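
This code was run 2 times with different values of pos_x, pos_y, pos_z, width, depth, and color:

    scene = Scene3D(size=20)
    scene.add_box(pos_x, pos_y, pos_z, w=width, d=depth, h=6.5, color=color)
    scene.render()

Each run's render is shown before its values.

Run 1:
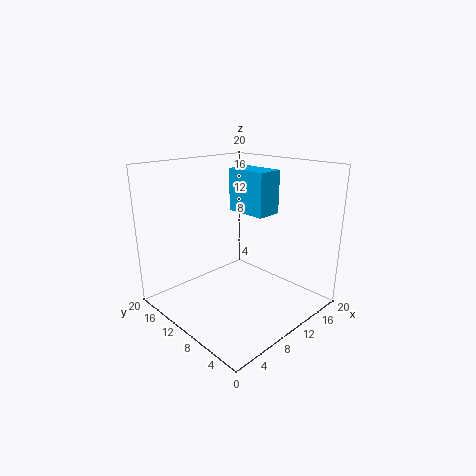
pos_x = 14, pos_y = 9.5, pos_z = 12, width = 4, depth = 6.5, color = 'deepskyblue'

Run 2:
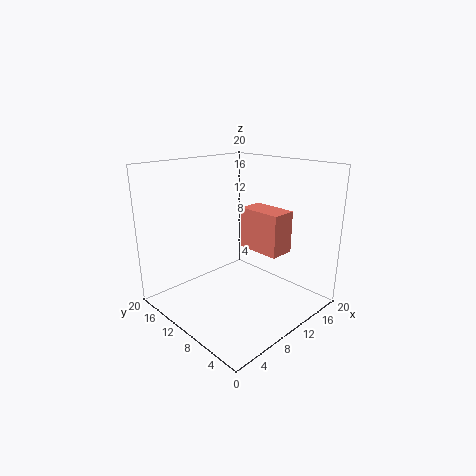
pos_x = 15, pos_y = 7.5, pos_z = 6, width = 4, depth = 7, color = 'salmon'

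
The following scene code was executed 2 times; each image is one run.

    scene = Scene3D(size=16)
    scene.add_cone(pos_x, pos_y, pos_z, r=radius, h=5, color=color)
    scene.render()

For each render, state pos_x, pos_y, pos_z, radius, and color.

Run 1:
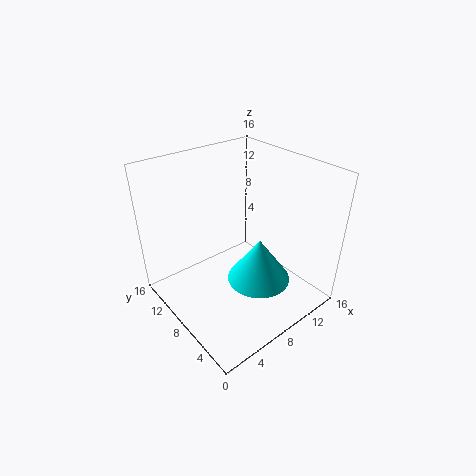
pos_x = 9; pos_y = 5.5; pos_z = 3.5; radius = 3.5; color = 'cyan'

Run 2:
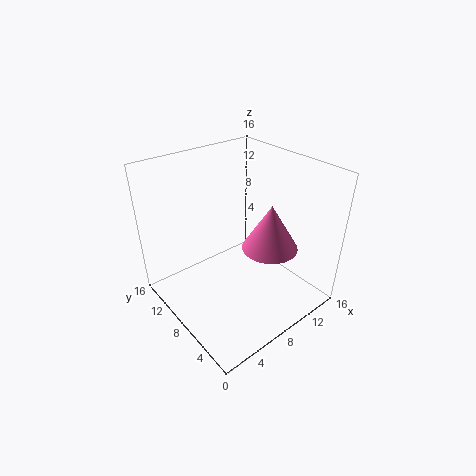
pos_x = 10; pos_y = 5; pos_z = 7.5; radius = 3; color = 'hotpink'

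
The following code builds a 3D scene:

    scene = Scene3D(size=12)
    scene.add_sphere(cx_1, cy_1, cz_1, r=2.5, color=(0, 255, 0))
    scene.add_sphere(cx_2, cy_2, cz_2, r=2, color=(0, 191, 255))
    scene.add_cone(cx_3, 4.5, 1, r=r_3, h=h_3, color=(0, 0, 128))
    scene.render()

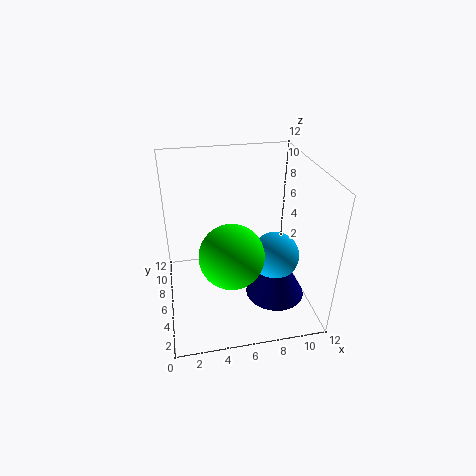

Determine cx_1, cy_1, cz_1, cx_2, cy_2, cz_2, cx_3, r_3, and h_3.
cx_1 = 5
cy_1 = 3.5
cz_1 = 6
cx_2 = 9
cy_2 = 5
cz_2 = 4.5
cx_3 = 9
r_3 = 2.5
h_3 = 4.5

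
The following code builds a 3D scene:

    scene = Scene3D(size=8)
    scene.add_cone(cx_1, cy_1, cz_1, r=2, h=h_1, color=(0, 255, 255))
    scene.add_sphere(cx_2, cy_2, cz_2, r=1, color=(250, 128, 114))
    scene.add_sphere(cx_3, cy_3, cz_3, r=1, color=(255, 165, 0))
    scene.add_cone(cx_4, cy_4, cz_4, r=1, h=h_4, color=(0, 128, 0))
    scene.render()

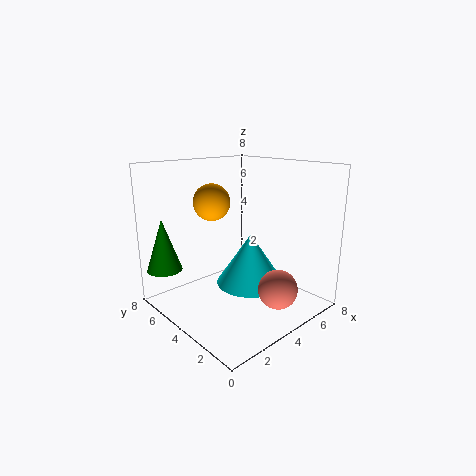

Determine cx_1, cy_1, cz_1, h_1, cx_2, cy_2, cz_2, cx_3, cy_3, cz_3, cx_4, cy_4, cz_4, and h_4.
cx_1 = 5, cy_1 = 4, cz_1 = 1, h_1 = 3, cx_2 = 4, cy_2 = 1, cz_2 = 2, cx_3 = 3, cy_3 = 5, cz_3 = 6, cx_4 = 1, cy_4 = 7, cz_4 = 2, h_4 = 3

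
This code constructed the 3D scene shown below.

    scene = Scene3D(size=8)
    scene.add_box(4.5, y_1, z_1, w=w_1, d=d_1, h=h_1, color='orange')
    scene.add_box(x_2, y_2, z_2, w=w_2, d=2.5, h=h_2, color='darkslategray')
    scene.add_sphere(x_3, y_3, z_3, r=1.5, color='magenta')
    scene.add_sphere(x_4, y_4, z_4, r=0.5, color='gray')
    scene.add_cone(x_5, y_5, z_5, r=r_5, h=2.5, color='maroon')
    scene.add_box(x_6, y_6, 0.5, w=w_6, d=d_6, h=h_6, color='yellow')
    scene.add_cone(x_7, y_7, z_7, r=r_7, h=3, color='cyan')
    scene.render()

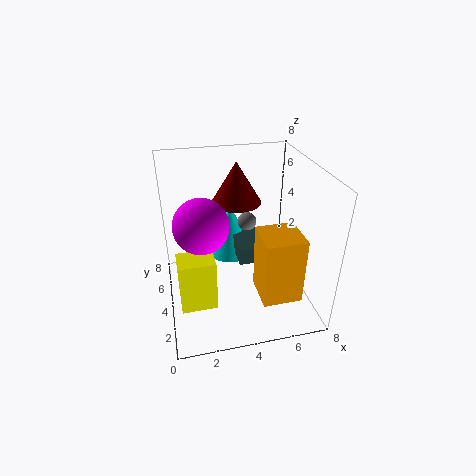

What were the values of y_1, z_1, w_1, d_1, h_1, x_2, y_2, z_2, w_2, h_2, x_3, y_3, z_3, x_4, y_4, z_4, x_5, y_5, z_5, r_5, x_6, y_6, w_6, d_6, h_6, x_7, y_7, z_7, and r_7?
y_1 = 0.5; z_1 = 2; w_1 = 2; d_1 = 2; h_1 = 3.5; x_2 = 4; y_2 = 3.5; z_2 = 2.5; w_2 = 1.5; h_2 = 1; x_3 = 2; y_3 = 4; z_3 = 5; x_4 = 4.5; y_4 = 4; z_4 = 5; x_5 = 4.5; y_5 = 6.5; z_5 = 5; r_5 = 1.5; x_6 = 0.5; y_6 = 2.5; w_6 = 2; d_6 = 1.5; h_6 = 3; x_7 = 4; y_7 = 6; z_7 = 2; r_7 = 1.5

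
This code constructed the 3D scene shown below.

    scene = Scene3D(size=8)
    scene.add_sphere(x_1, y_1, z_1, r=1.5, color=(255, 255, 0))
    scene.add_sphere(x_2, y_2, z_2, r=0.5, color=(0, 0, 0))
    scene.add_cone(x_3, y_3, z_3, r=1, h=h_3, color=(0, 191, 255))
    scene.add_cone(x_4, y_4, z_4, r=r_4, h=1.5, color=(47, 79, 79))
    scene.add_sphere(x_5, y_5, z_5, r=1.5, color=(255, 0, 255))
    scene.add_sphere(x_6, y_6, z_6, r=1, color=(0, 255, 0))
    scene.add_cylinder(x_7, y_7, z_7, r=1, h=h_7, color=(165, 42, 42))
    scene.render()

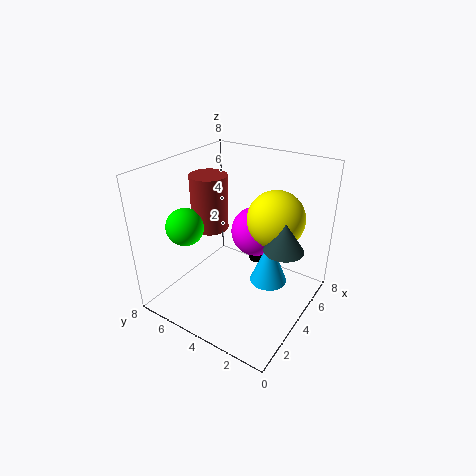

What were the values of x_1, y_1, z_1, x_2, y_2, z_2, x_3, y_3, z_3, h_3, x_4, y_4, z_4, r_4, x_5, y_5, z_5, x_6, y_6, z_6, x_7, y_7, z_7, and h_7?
x_1 = 4.5
y_1 = 2
z_1 = 5.5
x_2 = 7
y_2 = 4.5
z_2 = 1
x_3 = 4
y_3 = 2
z_3 = 2
h_3 = 2.5
x_4 = 3.5
y_4 = 1
z_4 = 4.5
r_4 = 1
x_5 = 6
y_5 = 4
z_5 = 3.5
x_6 = 2
y_6 = 6
z_6 = 5
x_7 = 3.5
y_7 = 5.5
z_7 = 4.5
h_7 = 3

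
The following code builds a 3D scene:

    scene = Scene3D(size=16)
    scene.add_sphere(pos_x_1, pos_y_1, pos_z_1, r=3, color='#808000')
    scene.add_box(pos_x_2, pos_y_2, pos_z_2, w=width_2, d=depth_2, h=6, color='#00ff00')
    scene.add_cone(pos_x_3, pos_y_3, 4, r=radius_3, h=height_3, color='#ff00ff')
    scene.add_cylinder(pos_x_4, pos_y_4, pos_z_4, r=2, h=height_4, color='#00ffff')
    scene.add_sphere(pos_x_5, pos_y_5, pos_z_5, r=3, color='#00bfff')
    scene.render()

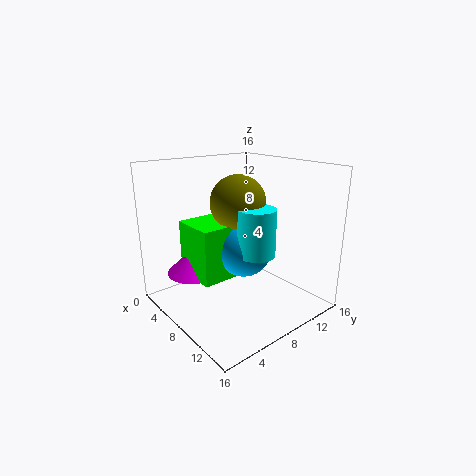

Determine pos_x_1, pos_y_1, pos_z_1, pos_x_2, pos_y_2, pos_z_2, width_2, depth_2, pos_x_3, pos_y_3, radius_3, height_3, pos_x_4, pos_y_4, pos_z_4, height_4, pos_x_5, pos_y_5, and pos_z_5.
pos_x_1 = 8; pos_y_1 = 8; pos_z_1 = 12; pos_x_2 = 4; pos_y_2 = 3; pos_z_2 = 4; width_2 = 5; depth_2 = 5; pos_x_3 = 5; pos_y_3 = 4; radius_3 = 3; height_3 = 3; pos_x_4 = 11; pos_y_4 = 8; pos_z_4 = 7; height_4 = 5; pos_x_5 = 9; pos_y_5 = 8; pos_z_5 = 7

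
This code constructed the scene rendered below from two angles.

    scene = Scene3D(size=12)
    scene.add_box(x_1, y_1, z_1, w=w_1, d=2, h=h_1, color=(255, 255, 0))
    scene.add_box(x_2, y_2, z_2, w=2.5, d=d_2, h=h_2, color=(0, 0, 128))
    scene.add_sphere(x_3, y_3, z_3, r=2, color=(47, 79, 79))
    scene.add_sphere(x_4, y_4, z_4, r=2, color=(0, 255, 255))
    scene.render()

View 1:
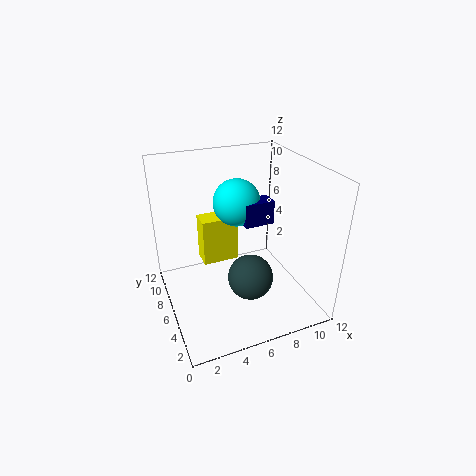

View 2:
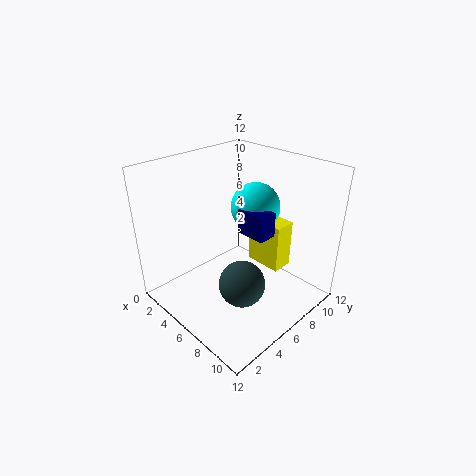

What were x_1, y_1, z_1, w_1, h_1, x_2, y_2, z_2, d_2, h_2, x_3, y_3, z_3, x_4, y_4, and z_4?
x_1 = 4, y_1 = 9.5, z_1 = 1.5, w_1 = 3.5, h_1 = 4.5, x_2 = 6.5, y_2 = 5.5, z_2 = 7, d_2 = 1.5, h_2 = 2, x_3 = 7, y_3 = 5.5, z_3 = 2, x_4 = 6.5, y_4 = 7.5, z_4 = 8.5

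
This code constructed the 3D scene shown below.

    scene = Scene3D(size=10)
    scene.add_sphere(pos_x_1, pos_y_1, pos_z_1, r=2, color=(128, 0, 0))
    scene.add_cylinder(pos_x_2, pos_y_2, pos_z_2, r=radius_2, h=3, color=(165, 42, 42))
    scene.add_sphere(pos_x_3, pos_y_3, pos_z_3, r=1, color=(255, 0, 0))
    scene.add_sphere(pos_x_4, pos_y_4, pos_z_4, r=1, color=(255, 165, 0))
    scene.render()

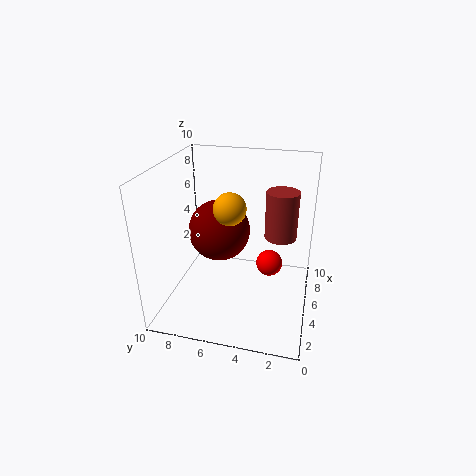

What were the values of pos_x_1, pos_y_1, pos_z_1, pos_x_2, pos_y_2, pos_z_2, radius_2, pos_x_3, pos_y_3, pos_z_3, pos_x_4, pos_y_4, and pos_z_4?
pos_x_1 = 4, pos_y_1 = 6, pos_z_1 = 6, pos_x_2 = 4, pos_y_2 = 2, pos_z_2 = 6, radius_2 = 1, pos_x_3 = 7, pos_y_3 = 3, pos_z_3 = 2, pos_x_4 = 3, pos_y_4 = 5, pos_z_4 = 8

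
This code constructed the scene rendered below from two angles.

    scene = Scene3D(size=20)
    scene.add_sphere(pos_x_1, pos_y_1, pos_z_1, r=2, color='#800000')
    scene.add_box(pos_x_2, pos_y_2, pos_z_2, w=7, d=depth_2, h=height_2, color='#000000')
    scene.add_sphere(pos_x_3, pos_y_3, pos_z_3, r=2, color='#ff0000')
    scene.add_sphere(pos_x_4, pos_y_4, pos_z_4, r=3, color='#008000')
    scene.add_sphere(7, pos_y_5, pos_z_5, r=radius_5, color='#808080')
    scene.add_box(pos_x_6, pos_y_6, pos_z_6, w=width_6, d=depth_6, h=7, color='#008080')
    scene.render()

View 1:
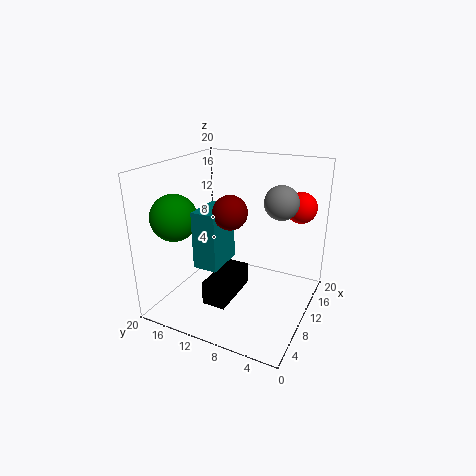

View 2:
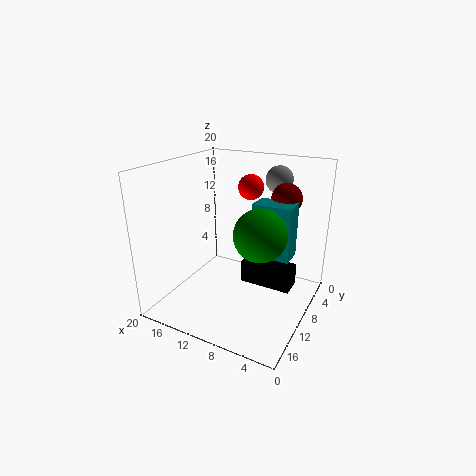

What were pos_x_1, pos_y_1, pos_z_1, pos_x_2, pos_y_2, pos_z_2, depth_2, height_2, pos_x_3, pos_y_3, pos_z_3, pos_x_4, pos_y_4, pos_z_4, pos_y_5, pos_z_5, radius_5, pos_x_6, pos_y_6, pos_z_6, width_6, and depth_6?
pos_x_1 = 4, pos_y_1 = 8, pos_z_1 = 16, pos_x_2 = 2, pos_y_2 = 8, pos_z_2 = 4, depth_2 = 3, height_2 = 3, pos_x_3 = 12, pos_y_3 = 2, pos_z_3 = 15, pos_x_4 = 4, pos_y_4 = 16, pos_z_4 = 14, pos_y_5 = 3, pos_z_5 = 17, radius_5 = 2, pos_x_6 = 2, pos_y_6 = 9, pos_z_6 = 9, width_6 = 5, depth_6 = 3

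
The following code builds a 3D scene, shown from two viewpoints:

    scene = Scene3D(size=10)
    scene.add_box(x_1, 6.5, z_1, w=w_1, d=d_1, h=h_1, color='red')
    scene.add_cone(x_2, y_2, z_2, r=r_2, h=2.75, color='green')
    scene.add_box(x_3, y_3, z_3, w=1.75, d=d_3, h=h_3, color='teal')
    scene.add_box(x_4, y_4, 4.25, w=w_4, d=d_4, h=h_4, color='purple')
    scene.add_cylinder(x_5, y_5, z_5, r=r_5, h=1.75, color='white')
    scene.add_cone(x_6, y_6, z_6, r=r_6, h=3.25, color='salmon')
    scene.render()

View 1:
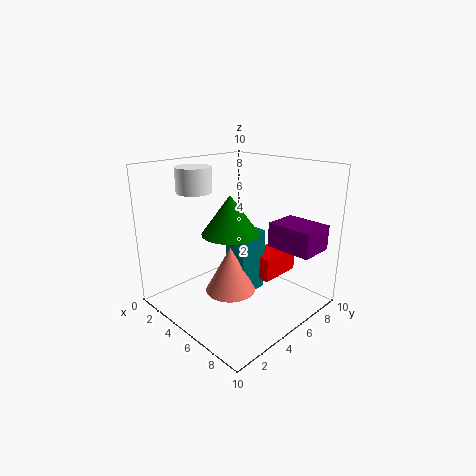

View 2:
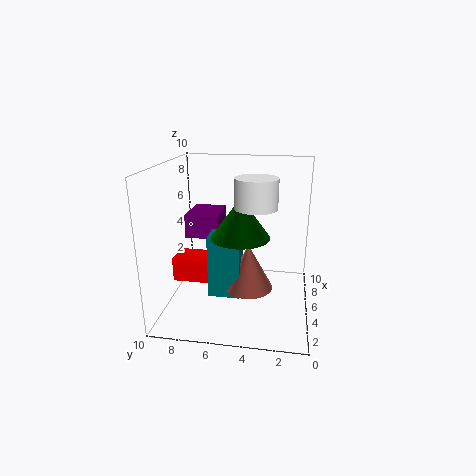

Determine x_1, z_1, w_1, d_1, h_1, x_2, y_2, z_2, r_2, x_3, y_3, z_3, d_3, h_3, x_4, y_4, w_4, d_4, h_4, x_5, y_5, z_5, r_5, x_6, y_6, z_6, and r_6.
x_1 = 4.5; z_1 = 1.5; w_1 = 2; d_1 = 3.25; h_1 = 1.75; x_2 = 4.5; y_2 = 4.75; z_2 = 5.25; r_2 = 2; x_3 = 4; y_3 = 4.75; z_3 = 0.75; d_3 = 2.25; h_3 = 4.5; x_4 = 6.25; y_4 = 6.75; w_4 = 3.25; d_4 = 2.5; h_4 = 1.75; x_5 = 2.25; y_5 = 3.5; z_5 = 8; r_5 = 1.25; x_6 = 5; y_6 = 4.25; z_6 = 1.25; r_6 = 1.75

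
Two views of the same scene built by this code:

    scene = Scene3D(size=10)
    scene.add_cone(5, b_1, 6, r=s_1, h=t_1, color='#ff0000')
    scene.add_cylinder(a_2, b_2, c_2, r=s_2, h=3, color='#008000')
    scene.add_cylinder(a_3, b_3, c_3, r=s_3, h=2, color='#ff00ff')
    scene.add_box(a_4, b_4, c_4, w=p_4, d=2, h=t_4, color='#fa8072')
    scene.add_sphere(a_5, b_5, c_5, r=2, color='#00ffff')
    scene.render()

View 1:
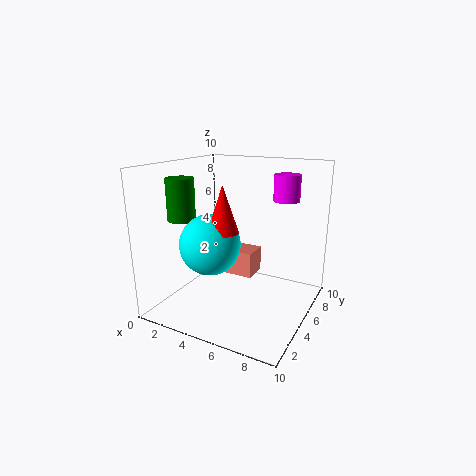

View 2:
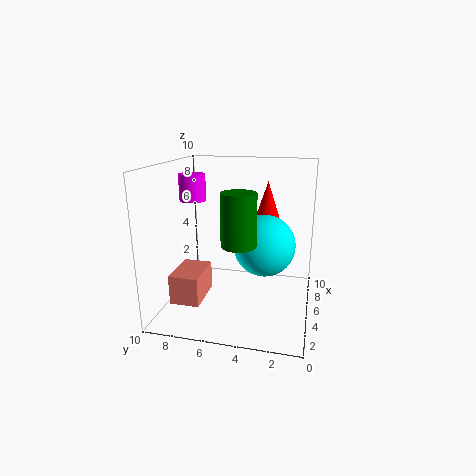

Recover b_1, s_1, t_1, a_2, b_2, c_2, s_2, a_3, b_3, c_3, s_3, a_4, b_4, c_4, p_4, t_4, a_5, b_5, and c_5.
b_1 = 3; s_1 = 1; t_1 = 3; a_2 = 1; b_2 = 4; c_2 = 6; s_2 = 1; a_3 = 7; b_3 = 9; c_3 = 7; s_3 = 1; a_4 = 2; b_4 = 7; c_4 = 1; p_4 = 3; t_4 = 2; a_5 = 4; b_5 = 3; c_5 = 5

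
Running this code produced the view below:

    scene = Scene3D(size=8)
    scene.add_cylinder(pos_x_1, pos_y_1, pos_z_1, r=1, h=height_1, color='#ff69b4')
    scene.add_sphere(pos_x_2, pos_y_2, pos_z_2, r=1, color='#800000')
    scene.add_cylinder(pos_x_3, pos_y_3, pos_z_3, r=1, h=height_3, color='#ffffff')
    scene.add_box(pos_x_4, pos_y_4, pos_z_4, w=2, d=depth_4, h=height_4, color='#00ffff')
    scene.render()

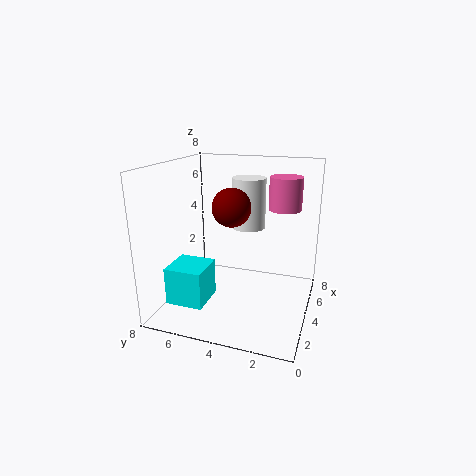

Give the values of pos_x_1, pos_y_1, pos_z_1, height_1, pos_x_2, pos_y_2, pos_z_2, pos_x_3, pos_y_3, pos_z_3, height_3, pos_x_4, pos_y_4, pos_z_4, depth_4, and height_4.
pos_x_1 = 7, pos_y_1 = 2, pos_z_1 = 5, height_1 = 2, pos_x_2 = 3, pos_y_2 = 4, pos_z_2 = 6, pos_x_3 = 6, pos_y_3 = 4, pos_z_3 = 4, height_3 = 3, pos_x_4 = 1, pos_y_4 = 5, pos_z_4 = 1, depth_4 = 2, height_4 = 2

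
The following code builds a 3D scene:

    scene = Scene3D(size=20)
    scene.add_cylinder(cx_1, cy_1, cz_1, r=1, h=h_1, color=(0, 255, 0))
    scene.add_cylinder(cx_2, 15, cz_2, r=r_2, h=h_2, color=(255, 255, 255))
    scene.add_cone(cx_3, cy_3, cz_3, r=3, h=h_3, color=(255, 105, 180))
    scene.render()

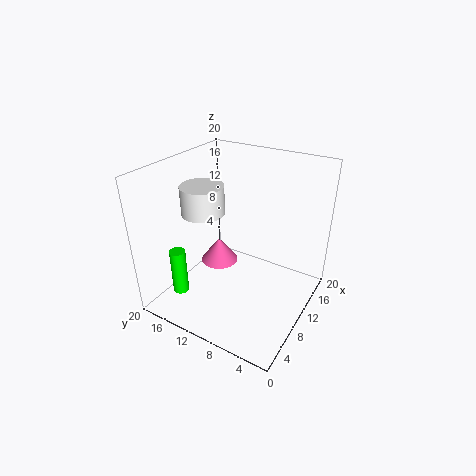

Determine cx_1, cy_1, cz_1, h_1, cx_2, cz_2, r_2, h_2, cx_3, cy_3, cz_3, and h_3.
cx_1 = 2; cy_1 = 14; cz_1 = 5; h_1 = 6; cx_2 = 9; cz_2 = 13; r_2 = 3; h_2 = 4; cx_3 = 14; cy_3 = 16; cz_3 = 2; h_3 = 4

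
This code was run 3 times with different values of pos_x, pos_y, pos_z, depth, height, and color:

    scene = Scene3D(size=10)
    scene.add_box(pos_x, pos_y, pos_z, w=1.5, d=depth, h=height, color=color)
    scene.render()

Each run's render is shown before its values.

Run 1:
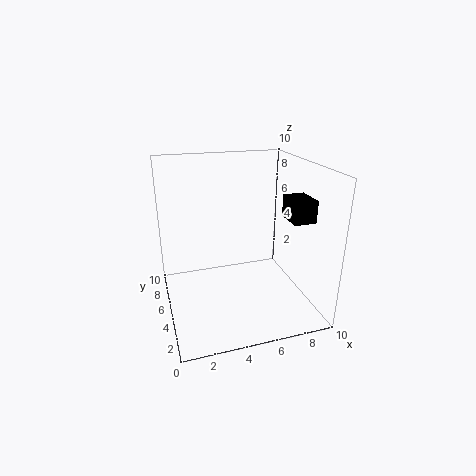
pos_x = 8, pos_y = 2.5, pos_z = 6.5, depth = 2, height = 1.5, color = 'black'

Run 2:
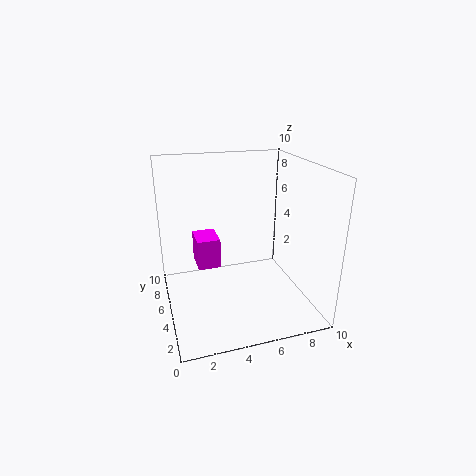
pos_x = 2, pos_y = 4, pos_z = 3.5, depth = 2, height = 2, color = 'magenta'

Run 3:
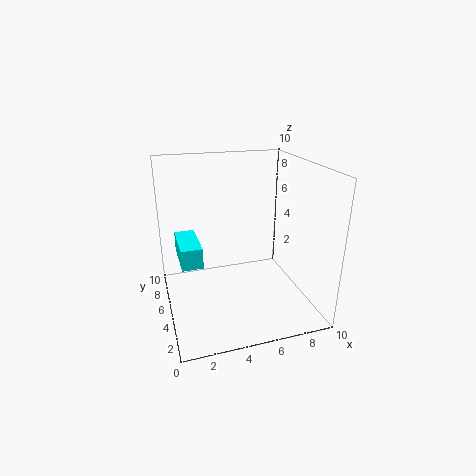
pos_x = 1, pos_y = 5, pos_z = 3, depth = 3.5, height = 1.5, color = 'cyan'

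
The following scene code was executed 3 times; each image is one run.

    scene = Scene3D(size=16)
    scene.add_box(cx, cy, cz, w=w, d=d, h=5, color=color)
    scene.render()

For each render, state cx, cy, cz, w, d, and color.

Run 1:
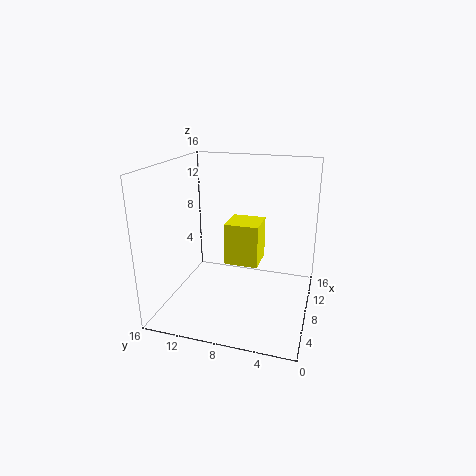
cx = 9, cy = 6, cz = 4, w = 4, d = 4, color = 'yellow'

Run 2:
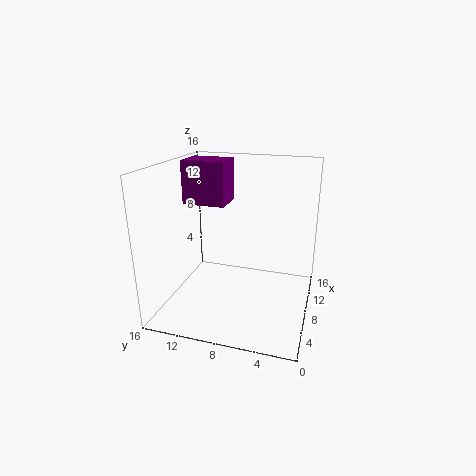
cx = 9, cy = 10, cz = 11, w = 4, d = 5, color = 'purple'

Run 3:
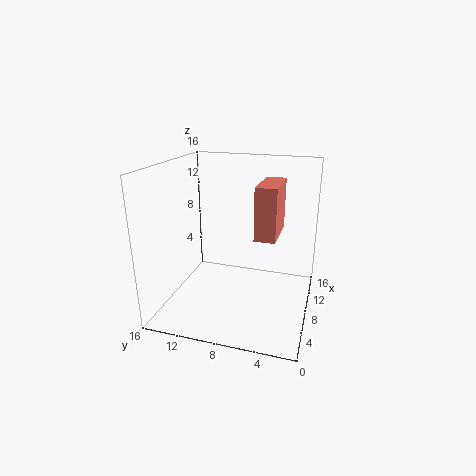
cx = 3, cy = 3, cz = 10, w = 5, d = 2, color = 'salmon'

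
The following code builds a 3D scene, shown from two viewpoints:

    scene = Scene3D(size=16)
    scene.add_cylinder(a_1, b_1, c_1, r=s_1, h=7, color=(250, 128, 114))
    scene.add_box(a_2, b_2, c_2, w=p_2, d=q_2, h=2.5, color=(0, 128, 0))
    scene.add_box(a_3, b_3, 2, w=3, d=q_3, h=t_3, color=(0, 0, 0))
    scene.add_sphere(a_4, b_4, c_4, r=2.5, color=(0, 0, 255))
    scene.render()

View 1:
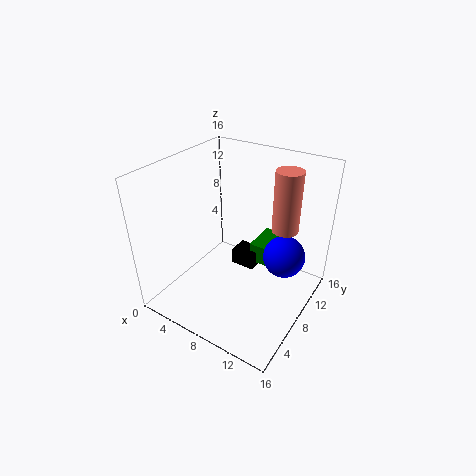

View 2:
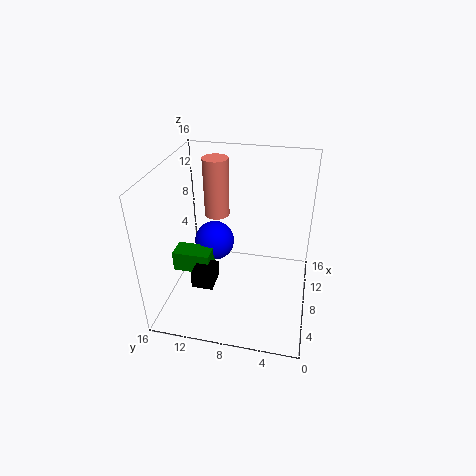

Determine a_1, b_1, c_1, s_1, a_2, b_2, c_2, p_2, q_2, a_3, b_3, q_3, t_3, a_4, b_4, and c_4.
a_1 = 12
b_1 = 11.5
c_1 = 8.5
s_1 = 1.5
a_2 = 7.5
b_2 = 11.5
c_2 = 2.5
p_2 = 2.5
q_2 = 4.5
a_3 = 5.5
b_3 = 10.5
q_3 = 2.5
t_3 = 2
a_4 = 12
b_4 = 12
c_4 = 4.5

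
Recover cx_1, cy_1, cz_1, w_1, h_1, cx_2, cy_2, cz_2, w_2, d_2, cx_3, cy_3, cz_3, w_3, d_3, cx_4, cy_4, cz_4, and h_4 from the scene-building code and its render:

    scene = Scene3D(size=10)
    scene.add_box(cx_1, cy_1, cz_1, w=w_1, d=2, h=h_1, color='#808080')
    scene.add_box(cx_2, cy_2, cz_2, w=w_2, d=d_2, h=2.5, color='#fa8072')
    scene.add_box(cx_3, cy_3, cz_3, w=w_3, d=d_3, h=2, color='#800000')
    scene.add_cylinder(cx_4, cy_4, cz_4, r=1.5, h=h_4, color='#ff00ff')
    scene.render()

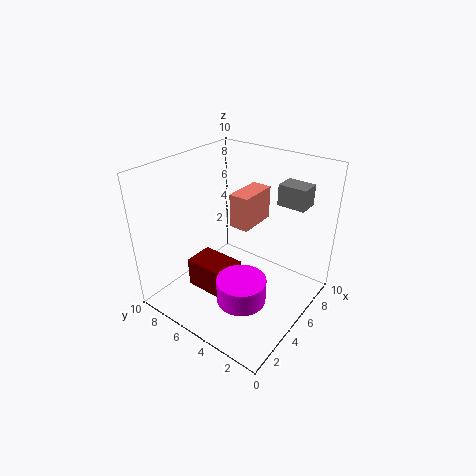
cx_1 = 7.5
cy_1 = 1.5
cz_1 = 7
w_1 = 1.5
h_1 = 1.5
cx_2 = 6
cy_2 = 5
cz_2 = 5
w_2 = 3
d_2 = 1.5
cx_3 = 2
cy_3 = 4
cz_3 = 2
w_3 = 2
d_3 = 3
cx_4 = 2
cy_4 = 2.5
cz_4 = 3
h_4 = 1.5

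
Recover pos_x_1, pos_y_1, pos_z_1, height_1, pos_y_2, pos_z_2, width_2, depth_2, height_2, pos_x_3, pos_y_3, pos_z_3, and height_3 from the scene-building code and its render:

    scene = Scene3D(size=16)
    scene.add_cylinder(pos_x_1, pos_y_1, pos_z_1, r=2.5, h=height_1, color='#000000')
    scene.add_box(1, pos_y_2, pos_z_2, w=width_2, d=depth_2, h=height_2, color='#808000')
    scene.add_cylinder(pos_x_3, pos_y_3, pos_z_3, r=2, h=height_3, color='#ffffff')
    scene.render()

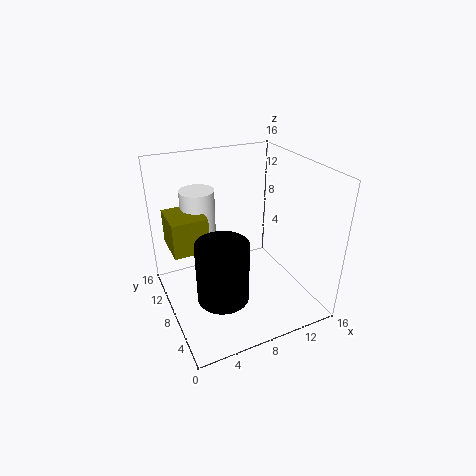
pos_x_1 = 4, pos_y_1 = 3, pos_z_1 = 5, height_1 = 6, pos_y_2 = 9, pos_z_2 = 6.5, width_2 = 4, depth_2 = 4.5, height_2 = 4, pos_x_3 = 5, pos_y_3 = 12.5, pos_z_3 = 6, height_3 = 6.5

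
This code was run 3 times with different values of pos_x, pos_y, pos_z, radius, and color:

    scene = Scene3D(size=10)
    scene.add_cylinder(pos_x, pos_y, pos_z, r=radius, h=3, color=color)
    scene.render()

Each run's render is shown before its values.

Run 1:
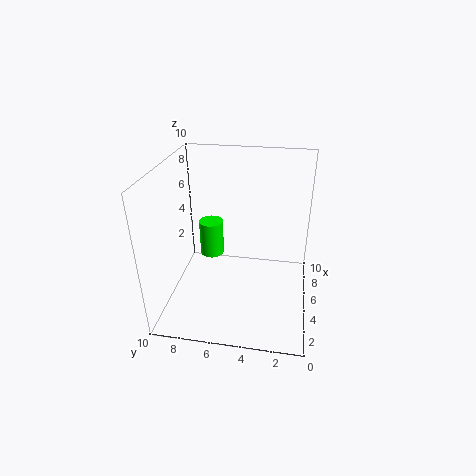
pos_x = 9
pos_y = 8
pos_z = 1
radius = 1
color = 'lime'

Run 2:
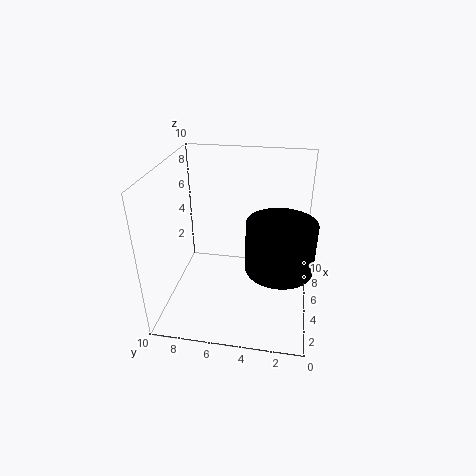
pos_x = 2
pos_y = 2
pos_z = 5
radius = 2
color = 'black'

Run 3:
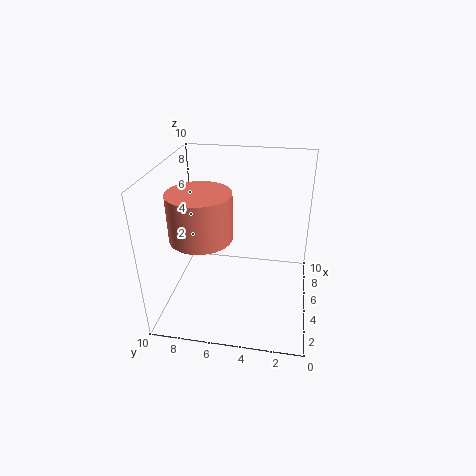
pos_x = 3
pos_y = 7
pos_z = 6
radius = 2
color = 'salmon'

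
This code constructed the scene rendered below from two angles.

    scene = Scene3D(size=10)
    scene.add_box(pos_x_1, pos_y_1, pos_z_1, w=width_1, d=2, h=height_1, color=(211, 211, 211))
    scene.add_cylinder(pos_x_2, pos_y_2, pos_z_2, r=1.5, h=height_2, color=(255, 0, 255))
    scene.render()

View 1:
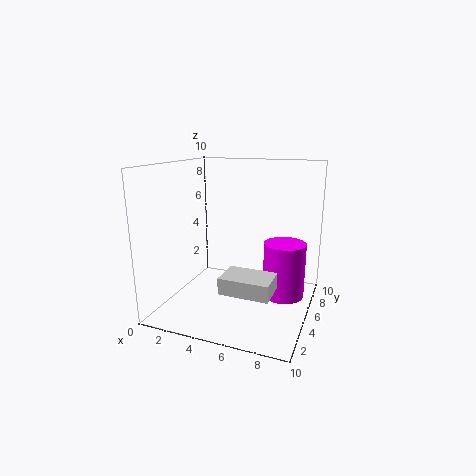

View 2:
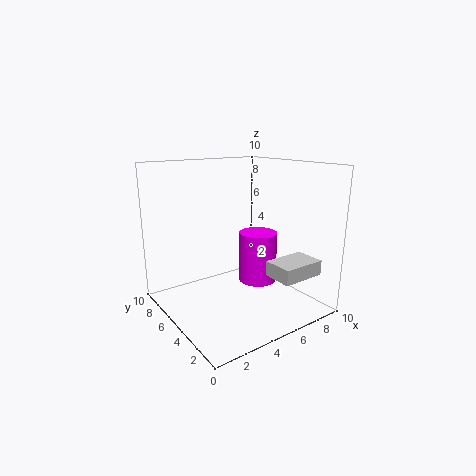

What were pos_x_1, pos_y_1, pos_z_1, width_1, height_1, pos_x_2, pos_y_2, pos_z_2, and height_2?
pos_x_1 = 5.5, pos_y_1 = 0.5, pos_z_1 = 3, width_1 = 3, height_1 = 1, pos_x_2 = 8, pos_y_2 = 6.5, pos_z_2 = 0.5, height_2 = 4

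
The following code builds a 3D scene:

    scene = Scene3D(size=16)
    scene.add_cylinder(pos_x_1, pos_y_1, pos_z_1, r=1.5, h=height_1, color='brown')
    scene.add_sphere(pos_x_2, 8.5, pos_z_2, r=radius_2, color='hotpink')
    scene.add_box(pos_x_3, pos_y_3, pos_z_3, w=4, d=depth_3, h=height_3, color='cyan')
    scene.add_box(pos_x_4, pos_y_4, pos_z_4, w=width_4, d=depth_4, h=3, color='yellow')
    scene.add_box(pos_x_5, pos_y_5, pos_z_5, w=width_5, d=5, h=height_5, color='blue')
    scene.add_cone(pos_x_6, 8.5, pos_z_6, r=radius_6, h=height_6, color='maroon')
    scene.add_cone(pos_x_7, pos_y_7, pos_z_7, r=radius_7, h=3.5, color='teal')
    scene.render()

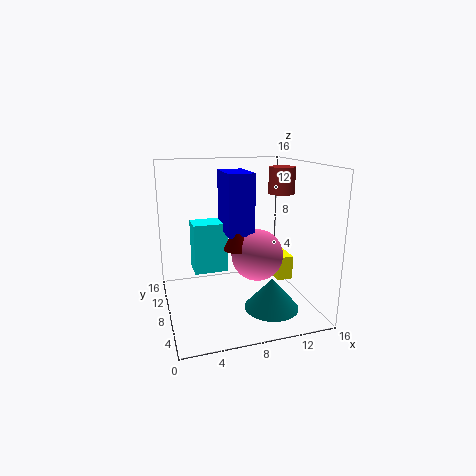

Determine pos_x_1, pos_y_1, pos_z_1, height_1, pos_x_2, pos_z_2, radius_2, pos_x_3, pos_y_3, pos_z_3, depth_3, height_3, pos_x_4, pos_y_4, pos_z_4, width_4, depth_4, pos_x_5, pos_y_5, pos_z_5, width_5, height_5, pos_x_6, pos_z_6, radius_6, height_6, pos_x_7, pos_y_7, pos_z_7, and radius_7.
pos_x_1 = 13.5, pos_y_1 = 9, pos_z_1 = 12.5, height_1 = 3, pos_x_2 = 10.5, pos_z_2 = 5.5, radius_2 = 3, pos_x_3 = 3.5, pos_y_3 = 10.5, pos_z_3 = 3, depth_3 = 3, height_3 = 6, pos_x_4 = 13.5, pos_y_4 = 9, pos_z_4 = 1.5, width_4 = 2, depth_4 = 4, pos_x_5 = 7, pos_y_5 = 8, pos_z_5 = 8, width_5 = 3, height_5 = 7, pos_x_6 = 8, pos_z_6 = 6.5, radius_6 = 1.5, height_6 = 3, pos_x_7 = 11, pos_y_7 = 5, pos_z_7 = 0.5, radius_7 = 3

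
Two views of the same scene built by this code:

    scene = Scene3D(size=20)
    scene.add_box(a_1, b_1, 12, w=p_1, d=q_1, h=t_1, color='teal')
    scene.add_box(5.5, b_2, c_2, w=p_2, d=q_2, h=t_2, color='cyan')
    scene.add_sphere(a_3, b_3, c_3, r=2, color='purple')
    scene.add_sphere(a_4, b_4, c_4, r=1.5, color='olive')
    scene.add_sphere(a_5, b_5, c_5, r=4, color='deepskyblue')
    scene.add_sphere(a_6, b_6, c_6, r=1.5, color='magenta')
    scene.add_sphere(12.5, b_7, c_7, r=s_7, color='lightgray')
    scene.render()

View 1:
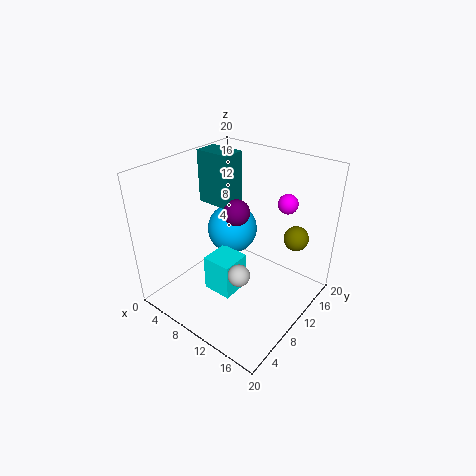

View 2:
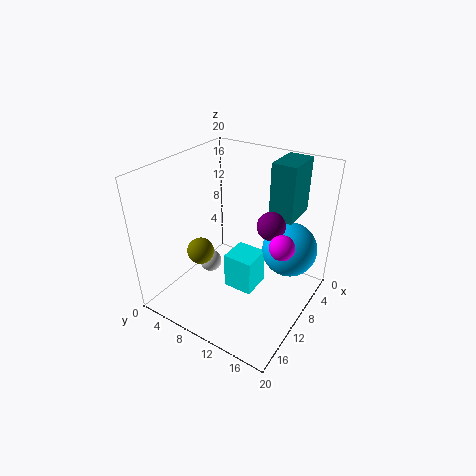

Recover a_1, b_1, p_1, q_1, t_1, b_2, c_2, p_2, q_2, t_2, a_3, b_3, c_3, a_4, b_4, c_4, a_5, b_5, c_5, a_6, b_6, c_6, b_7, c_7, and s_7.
a_1 = 0.5, b_1 = 12.5, p_1 = 5.5, q_1 = 3.5, t_1 = 8, b_2 = 7.5, c_2 = 0.5, p_2 = 4.5, q_2 = 4.5, t_2 = 5.5, a_3 = 7, b_3 = 13.5, c_3 = 11.5, a_4 = 18.5, b_4 = 10.5, c_4 = 13, a_5 = 4.5, b_5 = 15.5, c_5 = 7, a_6 = 13, b_6 = 18, c_6 = 13, b_7 = 7, c_7 = 6.5, s_7 = 1.5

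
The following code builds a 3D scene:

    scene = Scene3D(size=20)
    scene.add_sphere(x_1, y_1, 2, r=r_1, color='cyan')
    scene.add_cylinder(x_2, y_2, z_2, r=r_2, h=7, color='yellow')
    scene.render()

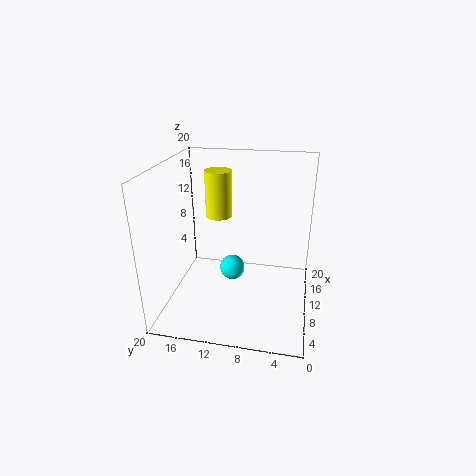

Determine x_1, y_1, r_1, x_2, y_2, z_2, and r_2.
x_1 = 15; y_1 = 12; r_1 = 2; x_2 = 15; y_2 = 14; z_2 = 11; r_2 = 2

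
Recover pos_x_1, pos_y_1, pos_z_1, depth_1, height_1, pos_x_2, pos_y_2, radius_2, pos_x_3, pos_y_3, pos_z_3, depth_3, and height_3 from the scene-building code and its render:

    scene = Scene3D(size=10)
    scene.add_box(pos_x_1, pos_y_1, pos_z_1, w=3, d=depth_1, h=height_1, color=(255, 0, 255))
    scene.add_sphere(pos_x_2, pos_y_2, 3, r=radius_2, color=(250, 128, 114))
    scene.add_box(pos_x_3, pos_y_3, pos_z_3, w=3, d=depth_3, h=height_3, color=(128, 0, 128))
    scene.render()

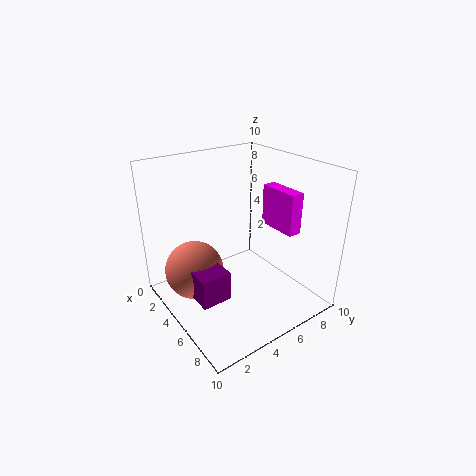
pos_x_1 = 4; pos_y_1 = 8; pos_z_1 = 5; depth_1 = 1; height_1 = 3; pos_x_2 = 4; pos_y_2 = 2; radius_2 = 2; pos_x_3 = 4; pos_y_3 = 1; pos_z_3 = 2; depth_3 = 2; height_3 = 2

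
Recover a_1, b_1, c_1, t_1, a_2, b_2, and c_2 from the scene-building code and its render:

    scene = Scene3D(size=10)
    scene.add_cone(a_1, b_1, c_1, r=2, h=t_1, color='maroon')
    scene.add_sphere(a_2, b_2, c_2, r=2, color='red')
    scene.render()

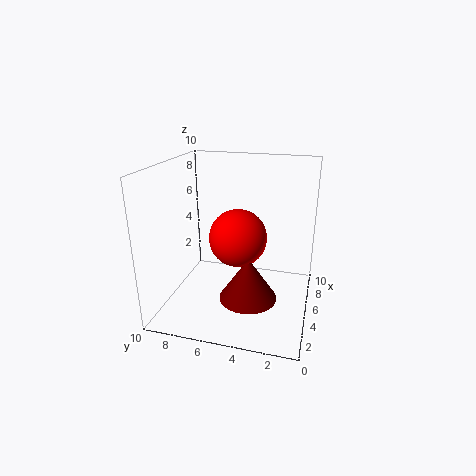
a_1 = 4
b_1 = 4
c_1 = 1
t_1 = 3
a_2 = 5
b_2 = 5
c_2 = 5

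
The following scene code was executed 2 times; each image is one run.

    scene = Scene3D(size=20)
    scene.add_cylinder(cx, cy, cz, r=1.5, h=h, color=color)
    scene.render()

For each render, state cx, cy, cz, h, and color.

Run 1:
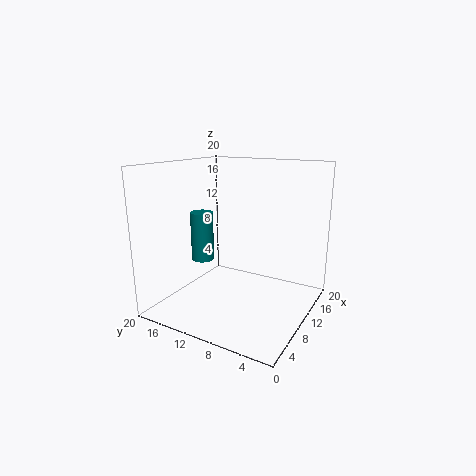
cx = 6.5, cy = 13.5, cz = 7.5, h = 6.5, color = 'teal'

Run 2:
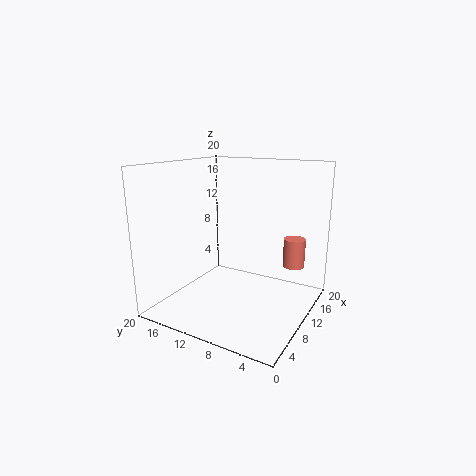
cx = 13.5, cy = 3, cz = 6, h = 4, color = 'salmon'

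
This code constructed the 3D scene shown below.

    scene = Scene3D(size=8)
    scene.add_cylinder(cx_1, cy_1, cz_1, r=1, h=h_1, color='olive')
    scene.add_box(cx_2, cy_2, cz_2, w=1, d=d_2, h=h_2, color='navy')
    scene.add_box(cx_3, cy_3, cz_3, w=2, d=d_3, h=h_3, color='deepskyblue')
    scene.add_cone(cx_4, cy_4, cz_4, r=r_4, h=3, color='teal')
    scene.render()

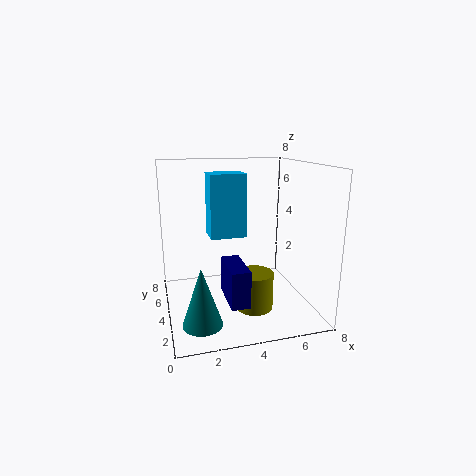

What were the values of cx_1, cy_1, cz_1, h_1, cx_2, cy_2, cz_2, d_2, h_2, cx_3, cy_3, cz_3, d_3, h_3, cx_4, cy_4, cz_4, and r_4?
cx_1 = 4.5
cy_1 = 2.5
cz_1 = 0.5
h_1 = 2
cx_2 = 3
cy_2 = 1.5
cz_2 = 1
d_2 = 2.5
h_2 = 2
cx_3 = 2.5
cy_3 = 4
cz_3 = 4
d_3 = 1.5
h_3 = 3.5
cx_4 = 1.5
cy_4 = 1.5
cz_4 = 0.5
r_4 = 1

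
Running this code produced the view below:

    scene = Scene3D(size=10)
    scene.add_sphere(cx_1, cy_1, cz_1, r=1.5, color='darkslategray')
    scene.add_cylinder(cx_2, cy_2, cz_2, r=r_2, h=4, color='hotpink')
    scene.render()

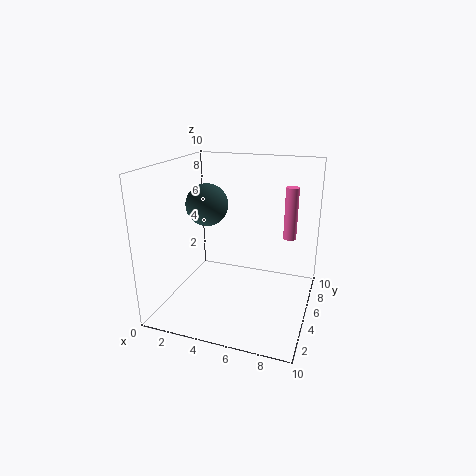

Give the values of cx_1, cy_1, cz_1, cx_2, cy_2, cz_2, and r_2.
cx_1 = 2.5, cy_1 = 5.5, cz_1 = 7, cx_2 = 8, cy_2 = 8.5, cz_2 = 4, r_2 = 0.5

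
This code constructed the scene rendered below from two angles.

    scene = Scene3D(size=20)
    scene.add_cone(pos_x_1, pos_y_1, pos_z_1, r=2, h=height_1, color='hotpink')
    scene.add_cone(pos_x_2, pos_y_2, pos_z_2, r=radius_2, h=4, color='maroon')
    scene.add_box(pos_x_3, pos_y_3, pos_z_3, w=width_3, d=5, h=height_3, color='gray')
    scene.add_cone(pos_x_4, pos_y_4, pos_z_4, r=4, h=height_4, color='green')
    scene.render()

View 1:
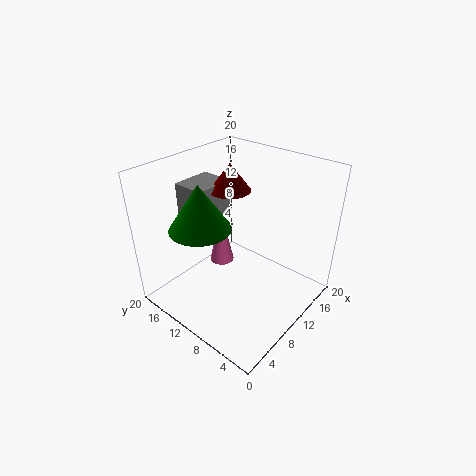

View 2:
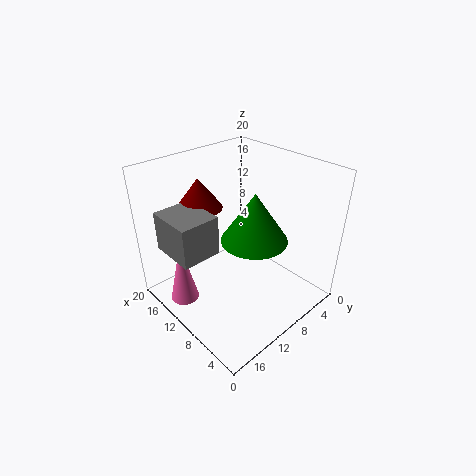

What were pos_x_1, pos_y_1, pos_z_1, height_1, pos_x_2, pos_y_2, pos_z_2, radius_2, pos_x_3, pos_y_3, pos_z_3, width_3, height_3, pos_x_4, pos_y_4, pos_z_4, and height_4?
pos_x_1 = 14; pos_y_1 = 17; pos_z_1 = 1; height_1 = 9; pos_x_2 = 13; pos_y_2 = 14; pos_z_2 = 15; radius_2 = 3; pos_x_3 = 8; pos_y_3 = 15; pos_z_3 = 11; width_3 = 6; height_3 = 5; pos_x_4 = 5; pos_y_4 = 12; pos_z_4 = 13; height_4 = 6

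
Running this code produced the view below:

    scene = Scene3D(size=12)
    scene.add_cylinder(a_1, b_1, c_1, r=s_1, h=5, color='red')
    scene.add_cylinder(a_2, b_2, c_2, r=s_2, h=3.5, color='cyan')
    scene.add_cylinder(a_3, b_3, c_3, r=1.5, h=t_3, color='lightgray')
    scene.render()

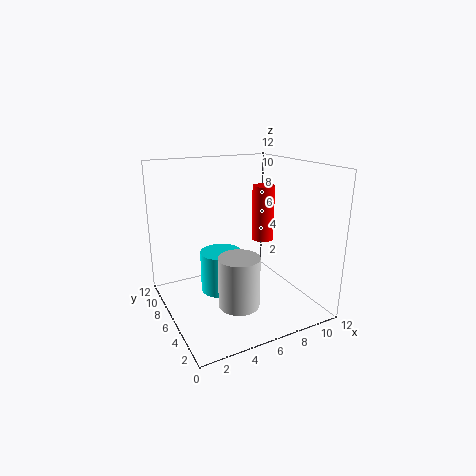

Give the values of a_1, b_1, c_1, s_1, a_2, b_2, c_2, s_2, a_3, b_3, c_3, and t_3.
a_1 = 9.5, b_1 = 7.75, c_1 = 4.75, s_1 = 1, a_2 = 4.75, b_2 = 6.75, c_2 = 1.25, s_2 = 1.75, a_3 = 4, b_3 = 2, c_3 = 2.5, t_3 = 3.75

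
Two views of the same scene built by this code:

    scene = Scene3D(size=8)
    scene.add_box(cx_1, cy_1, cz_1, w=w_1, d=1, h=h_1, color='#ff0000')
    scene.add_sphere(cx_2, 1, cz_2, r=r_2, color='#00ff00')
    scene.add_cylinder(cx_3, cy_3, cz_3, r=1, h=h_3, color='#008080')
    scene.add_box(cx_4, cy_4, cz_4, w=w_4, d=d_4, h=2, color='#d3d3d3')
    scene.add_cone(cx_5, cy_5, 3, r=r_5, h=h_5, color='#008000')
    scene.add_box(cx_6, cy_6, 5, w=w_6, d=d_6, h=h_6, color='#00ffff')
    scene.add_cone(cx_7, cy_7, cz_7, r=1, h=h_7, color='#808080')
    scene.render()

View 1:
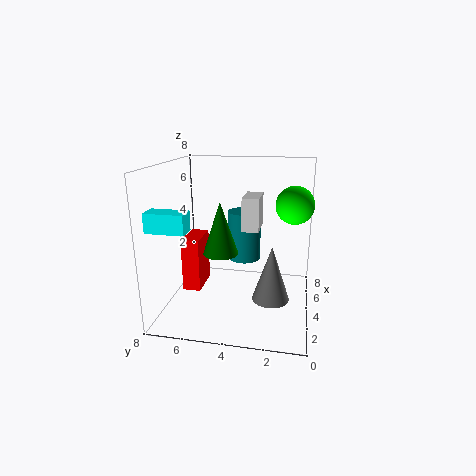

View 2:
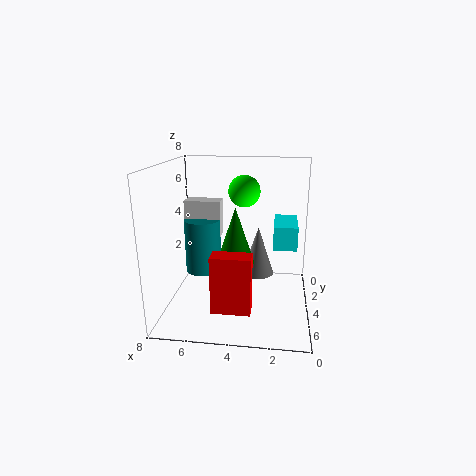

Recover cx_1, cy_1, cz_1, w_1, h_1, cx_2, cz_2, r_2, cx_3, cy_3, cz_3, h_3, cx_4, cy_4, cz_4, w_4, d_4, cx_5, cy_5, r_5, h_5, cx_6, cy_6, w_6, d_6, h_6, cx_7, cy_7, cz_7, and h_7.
cx_1 = 3, cy_1 = 6, cz_1 = 1, w_1 = 2, h_1 = 3, cx_2 = 4, cz_2 = 6, r_2 = 1, cx_3 = 6, cy_3 = 4, cz_3 = 2, h_3 = 3, cx_4 = 5, cy_4 = 3, cz_4 = 4, w_4 = 2, d_4 = 1, cx_5 = 4, cy_5 = 5, r_5 = 1, h_5 = 3, cx_6 = 1, cy_6 = 6, w_6 = 1, d_6 = 2, h_6 = 1, cx_7 = 3, cy_7 = 2, cz_7 = 1, h_7 = 3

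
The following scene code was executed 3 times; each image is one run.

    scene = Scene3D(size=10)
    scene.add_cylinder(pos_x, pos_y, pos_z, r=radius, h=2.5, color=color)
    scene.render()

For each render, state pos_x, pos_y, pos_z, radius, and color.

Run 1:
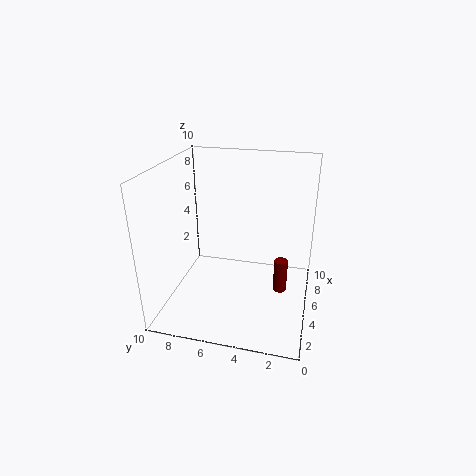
pos_x = 6
pos_y = 2
pos_z = 0.5
radius = 0.5
color = 'maroon'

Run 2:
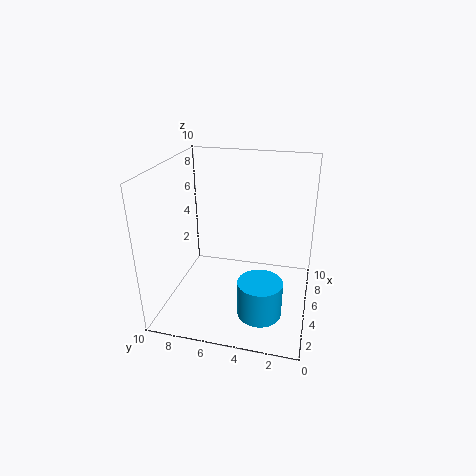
pos_x = 3
pos_y = 3
pos_z = 0.5
radius = 1.5
color = 'deepskyblue'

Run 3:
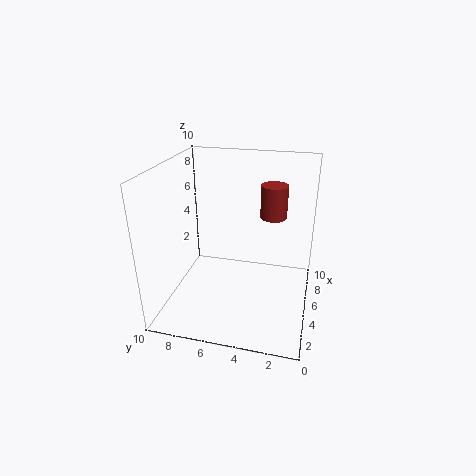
pos_x = 8
pos_y = 3
pos_z = 5.5
radius = 1
color = 'brown'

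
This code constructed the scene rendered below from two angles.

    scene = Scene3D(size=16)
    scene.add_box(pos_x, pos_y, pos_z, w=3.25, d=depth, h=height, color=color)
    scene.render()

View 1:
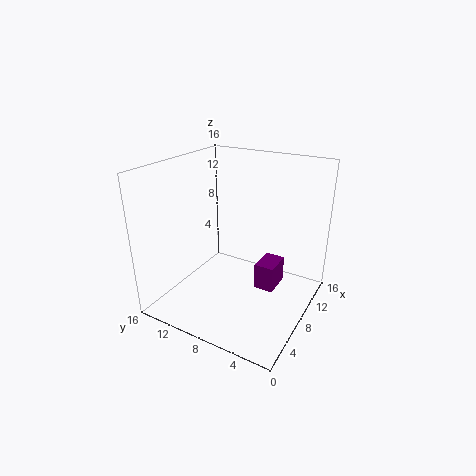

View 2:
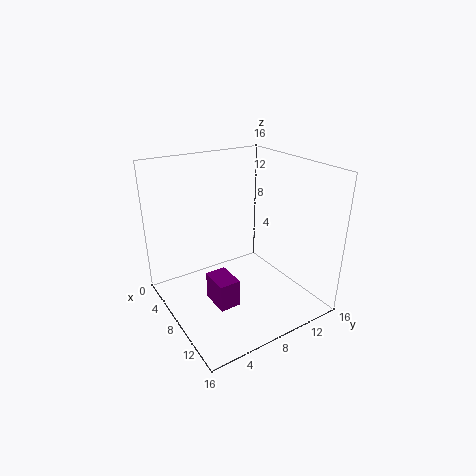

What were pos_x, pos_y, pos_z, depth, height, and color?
pos_x = 8.25
pos_y = 3.75
pos_z = 2
depth = 2.25
height = 3
color = 'purple'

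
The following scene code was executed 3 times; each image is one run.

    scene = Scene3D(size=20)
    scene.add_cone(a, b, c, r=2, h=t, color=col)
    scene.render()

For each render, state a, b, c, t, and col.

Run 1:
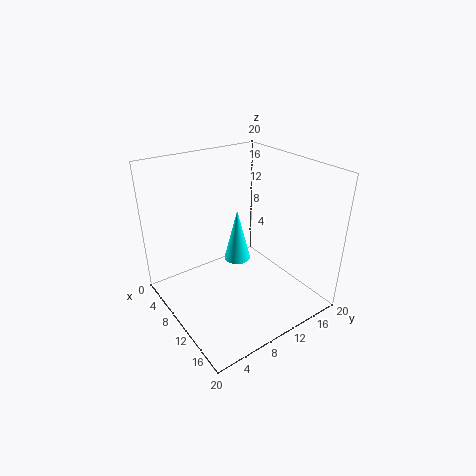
a = 7; b = 12; c = 4.5; t = 8; col = 'cyan'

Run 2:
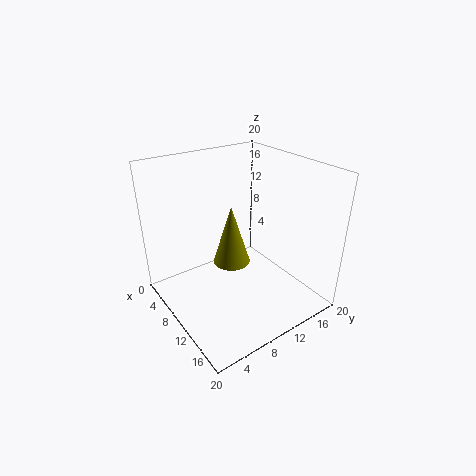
a = 16.5; b = 4.5; c = 12; t = 6.5; col = 'olive'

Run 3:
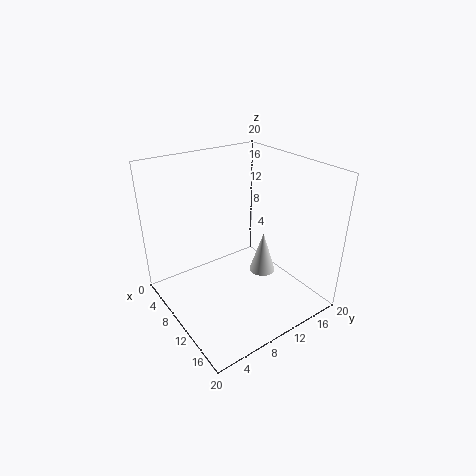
a = 9; b = 15.5; c = 2; t = 6.5; col = 'lightgray'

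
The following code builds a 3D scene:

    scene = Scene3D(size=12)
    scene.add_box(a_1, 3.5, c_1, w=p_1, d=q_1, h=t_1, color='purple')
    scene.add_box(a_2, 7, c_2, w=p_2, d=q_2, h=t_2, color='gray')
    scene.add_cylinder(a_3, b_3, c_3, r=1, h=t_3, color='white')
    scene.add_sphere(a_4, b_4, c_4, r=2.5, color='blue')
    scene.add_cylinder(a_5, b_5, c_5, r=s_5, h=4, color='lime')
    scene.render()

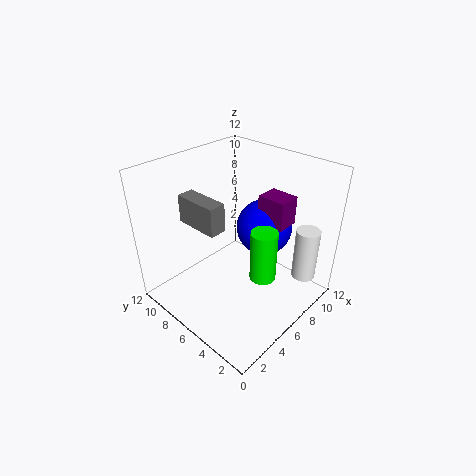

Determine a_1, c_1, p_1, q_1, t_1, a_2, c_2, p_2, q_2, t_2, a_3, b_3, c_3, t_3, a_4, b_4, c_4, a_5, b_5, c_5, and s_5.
a_1 = 8.5
c_1 = 6.5
p_1 = 2
q_1 = 2.5
t_1 = 2.5
a_2 = 4
c_2 = 6.5
p_2 = 1.5
q_2 = 4
t_2 = 2.5
a_3 = 9.5
b_3 = 1.5
c_3 = 2.5
t_3 = 4.5
a_4 = 9.5
b_4 = 6
c_4 = 5.5
a_5 = 5
b_5 = 2.5
c_5 = 4.5
s_5 = 1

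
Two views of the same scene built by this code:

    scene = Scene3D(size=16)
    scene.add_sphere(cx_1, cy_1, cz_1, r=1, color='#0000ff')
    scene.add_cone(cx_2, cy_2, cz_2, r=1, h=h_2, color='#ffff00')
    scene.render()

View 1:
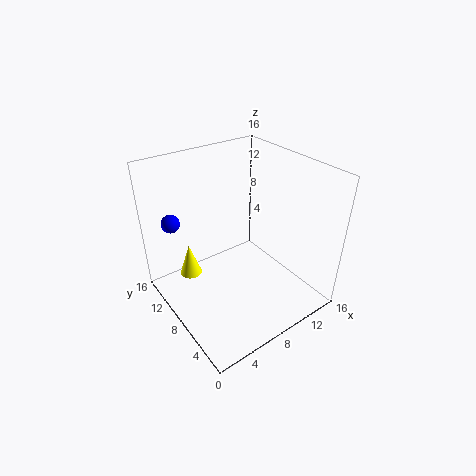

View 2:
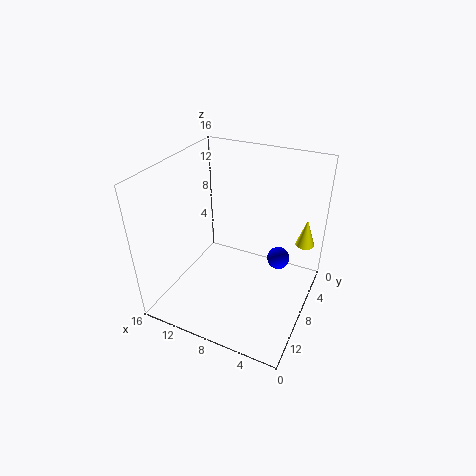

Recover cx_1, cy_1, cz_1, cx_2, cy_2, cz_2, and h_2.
cx_1 = 2; cy_1 = 12; cz_1 = 10; cx_2 = 1; cy_2 = 6; cz_2 = 8; h_2 = 3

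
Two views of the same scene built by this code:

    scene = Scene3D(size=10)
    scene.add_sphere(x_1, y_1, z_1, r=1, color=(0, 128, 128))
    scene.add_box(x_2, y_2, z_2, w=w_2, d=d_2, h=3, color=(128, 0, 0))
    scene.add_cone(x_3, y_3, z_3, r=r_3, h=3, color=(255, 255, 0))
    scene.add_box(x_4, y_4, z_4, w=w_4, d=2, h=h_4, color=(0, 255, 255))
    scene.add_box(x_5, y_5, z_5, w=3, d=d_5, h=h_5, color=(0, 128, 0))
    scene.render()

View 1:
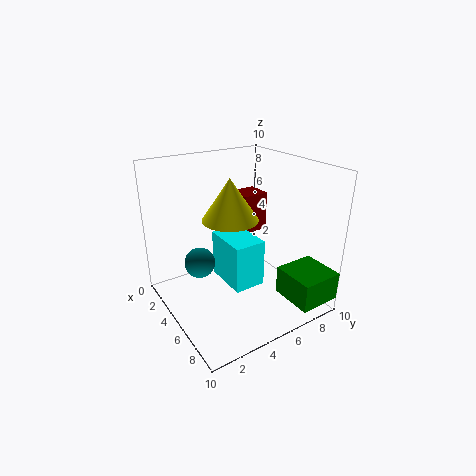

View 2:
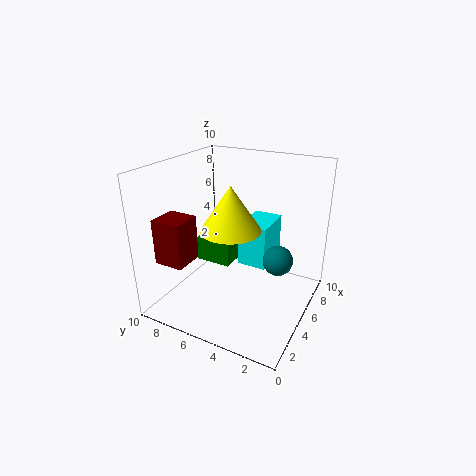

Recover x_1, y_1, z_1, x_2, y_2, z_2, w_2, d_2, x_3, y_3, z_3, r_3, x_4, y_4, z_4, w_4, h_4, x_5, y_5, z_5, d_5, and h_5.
x_1 = 5, y_1 = 2, z_1 = 4, x_2 = 1, y_2 = 7, z_2 = 4, w_2 = 2, d_2 = 2, x_3 = 4, y_3 = 5, z_3 = 6, r_3 = 2, x_4 = 5, y_4 = 3, z_4 = 3, w_4 = 3, h_4 = 3, x_5 = 7, y_5 = 7, z_5 = 1, d_5 = 3, h_5 = 2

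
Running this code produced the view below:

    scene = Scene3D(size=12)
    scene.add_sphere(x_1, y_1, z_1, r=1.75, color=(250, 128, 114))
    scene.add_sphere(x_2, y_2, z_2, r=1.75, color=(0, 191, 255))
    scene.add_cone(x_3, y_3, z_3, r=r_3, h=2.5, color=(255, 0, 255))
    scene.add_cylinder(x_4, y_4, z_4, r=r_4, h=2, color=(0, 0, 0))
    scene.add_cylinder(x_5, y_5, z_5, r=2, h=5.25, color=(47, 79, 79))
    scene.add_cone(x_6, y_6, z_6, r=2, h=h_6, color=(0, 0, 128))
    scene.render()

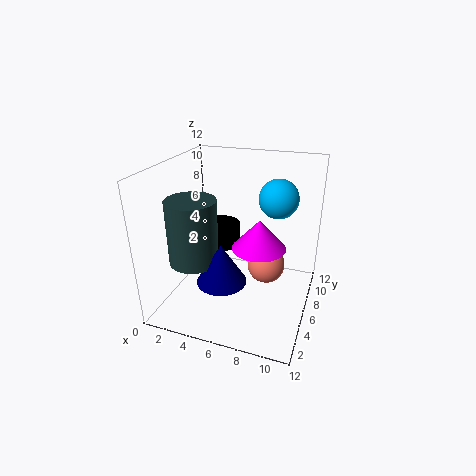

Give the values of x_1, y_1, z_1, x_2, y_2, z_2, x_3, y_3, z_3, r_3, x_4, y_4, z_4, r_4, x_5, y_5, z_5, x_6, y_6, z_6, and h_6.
x_1 = 7.75; y_1 = 9; z_1 = 2; x_2 = 8.5; y_2 = 9.5; z_2 = 8.5; x_3 = 7.75; y_3 = 6.25; z_3 = 5.25; r_3 = 2.25; x_4 = 3.5; y_4 = 8.25; z_4 = 4; r_4 = 1.75; x_5 = 3; y_5 = 3.75; z_5 = 4.5; x_6 = 5.5; y_6 = 3.5; z_6 = 3.25; h_6 = 3.25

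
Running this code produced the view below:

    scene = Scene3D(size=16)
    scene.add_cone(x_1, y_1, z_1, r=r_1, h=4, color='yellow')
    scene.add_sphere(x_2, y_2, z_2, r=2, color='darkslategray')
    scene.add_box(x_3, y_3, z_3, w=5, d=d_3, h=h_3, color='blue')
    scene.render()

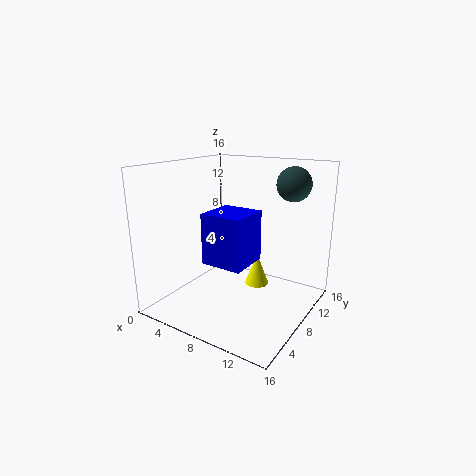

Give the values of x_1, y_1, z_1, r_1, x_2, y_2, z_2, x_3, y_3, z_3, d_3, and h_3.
x_1 = 8, y_1 = 12.5, z_1 = 0.5, r_1 = 1.5, x_2 = 12, y_2 = 13.5, z_2 = 13.5, x_3 = 4, y_3 = 6.5, z_3 = 4.5, d_3 = 5, h_3 = 6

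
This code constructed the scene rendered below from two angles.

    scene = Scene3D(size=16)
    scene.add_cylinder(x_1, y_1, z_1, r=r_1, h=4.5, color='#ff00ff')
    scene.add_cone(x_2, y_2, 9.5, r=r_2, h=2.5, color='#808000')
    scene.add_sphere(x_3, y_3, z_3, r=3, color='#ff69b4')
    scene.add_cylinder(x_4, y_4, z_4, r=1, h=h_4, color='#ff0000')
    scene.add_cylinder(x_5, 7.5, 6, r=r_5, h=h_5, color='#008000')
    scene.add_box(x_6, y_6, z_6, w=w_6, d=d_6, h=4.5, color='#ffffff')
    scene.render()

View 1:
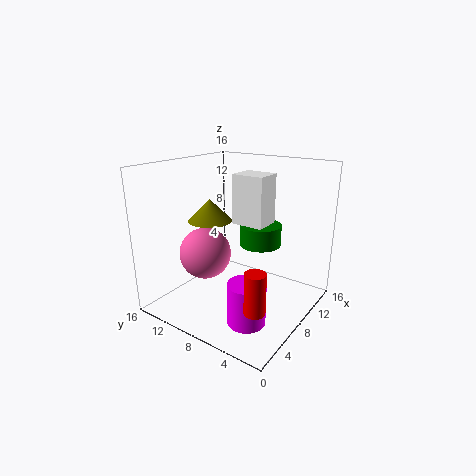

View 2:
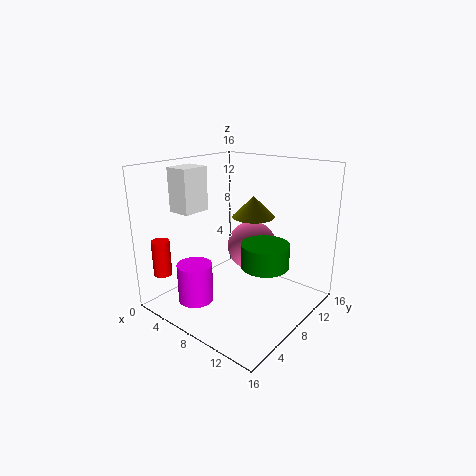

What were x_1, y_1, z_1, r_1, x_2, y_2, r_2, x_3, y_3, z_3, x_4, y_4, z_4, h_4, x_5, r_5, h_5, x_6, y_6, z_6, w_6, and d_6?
x_1 = 4.5, y_1 = 4.5, z_1 = 0.5, r_1 = 2, x_2 = 7.5, y_2 = 11.5, r_2 = 2.5, x_3 = 7, y_3 = 12, z_3 = 5.5, x_4 = 2, y_4 = 2, z_4 = 4, h_4 = 4, x_5 = 12, r_5 = 2.5, h_5 = 2.5, x_6 = 3.5, y_6 = 2.5, z_6 = 11.5, w_6 = 2.5, d_6 = 3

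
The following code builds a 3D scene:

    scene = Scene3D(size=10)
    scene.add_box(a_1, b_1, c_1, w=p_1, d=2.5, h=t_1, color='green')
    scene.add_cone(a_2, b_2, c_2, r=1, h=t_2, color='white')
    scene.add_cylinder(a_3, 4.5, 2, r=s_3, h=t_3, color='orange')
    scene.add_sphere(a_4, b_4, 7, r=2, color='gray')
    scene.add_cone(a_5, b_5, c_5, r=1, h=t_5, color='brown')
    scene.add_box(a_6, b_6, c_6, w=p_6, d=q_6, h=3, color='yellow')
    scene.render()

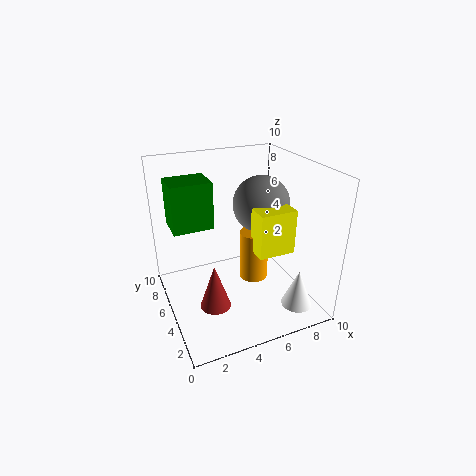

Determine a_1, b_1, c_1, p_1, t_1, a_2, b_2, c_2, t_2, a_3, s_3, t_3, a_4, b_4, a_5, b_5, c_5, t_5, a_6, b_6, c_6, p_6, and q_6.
a_1 = 1; b_1 = 7; c_1 = 5; p_1 = 3; t_1 = 3.5; a_2 = 7.5; b_2 = 1; c_2 = 1.5; t_2 = 2.5; a_3 = 6; s_3 = 1; t_3 = 3.5; a_4 = 7; b_4 = 5.5; a_5 = 2.5; b_5 = 3; c_5 = 1.5; t_5 = 3; a_6 = 5.5; b_6 = 2.5; c_6 = 4.5; p_6 = 2.5; q_6 = 1.5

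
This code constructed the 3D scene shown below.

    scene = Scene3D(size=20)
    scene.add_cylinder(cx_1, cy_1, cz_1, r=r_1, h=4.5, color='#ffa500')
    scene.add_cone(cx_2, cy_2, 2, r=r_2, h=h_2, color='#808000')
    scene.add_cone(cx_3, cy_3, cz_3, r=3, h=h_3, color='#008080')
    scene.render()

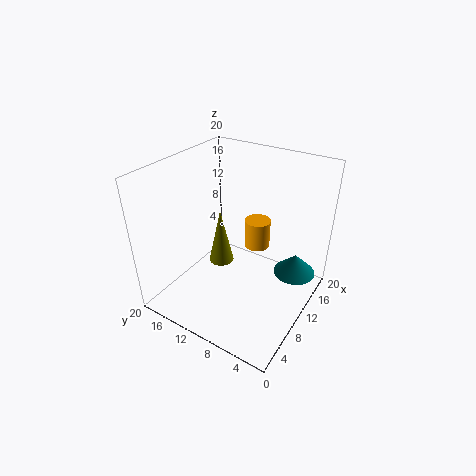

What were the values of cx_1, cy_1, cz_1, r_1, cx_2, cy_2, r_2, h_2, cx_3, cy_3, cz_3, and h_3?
cx_1 = 16.5; cy_1 = 10.5; cz_1 = 5; r_1 = 2; cx_2 = 13.5; cy_2 = 15.5; r_2 = 2; h_2 = 9; cx_3 = 14.5; cy_3 = 3; cz_3 = 4; h_3 = 3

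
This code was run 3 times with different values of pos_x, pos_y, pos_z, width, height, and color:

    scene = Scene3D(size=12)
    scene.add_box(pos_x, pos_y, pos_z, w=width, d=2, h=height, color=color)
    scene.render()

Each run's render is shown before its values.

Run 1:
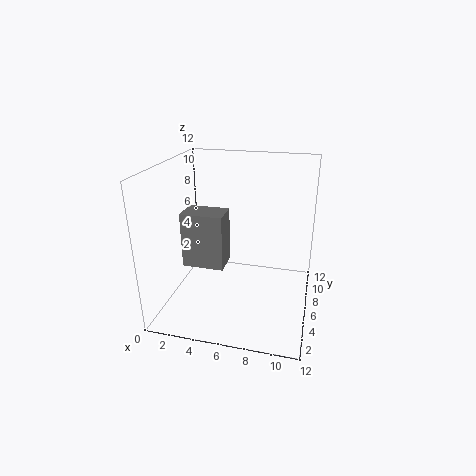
pos_x = 3; pos_y = 1.5; pos_z = 5.5; width = 3; height = 4; color = 'gray'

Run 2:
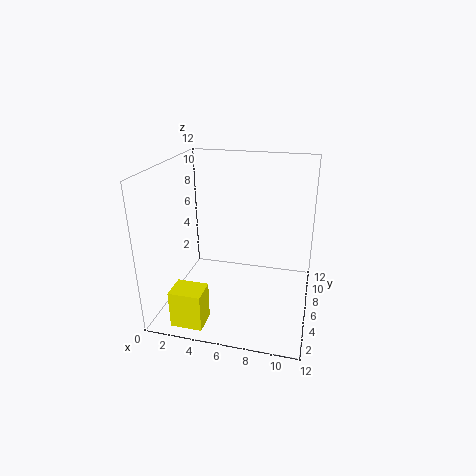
pos_x = 2; pos_y = 0.5; pos_z = 0.5; width = 2.5; height = 3; color = 'yellow'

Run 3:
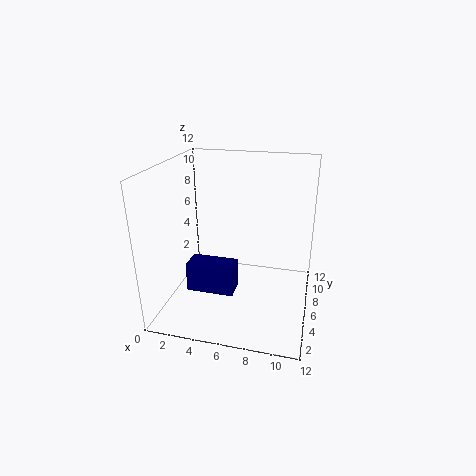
pos_x = 2; pos_y = 4; pos_z = 1.5; width = 4; height = 2.5; color = 'navy'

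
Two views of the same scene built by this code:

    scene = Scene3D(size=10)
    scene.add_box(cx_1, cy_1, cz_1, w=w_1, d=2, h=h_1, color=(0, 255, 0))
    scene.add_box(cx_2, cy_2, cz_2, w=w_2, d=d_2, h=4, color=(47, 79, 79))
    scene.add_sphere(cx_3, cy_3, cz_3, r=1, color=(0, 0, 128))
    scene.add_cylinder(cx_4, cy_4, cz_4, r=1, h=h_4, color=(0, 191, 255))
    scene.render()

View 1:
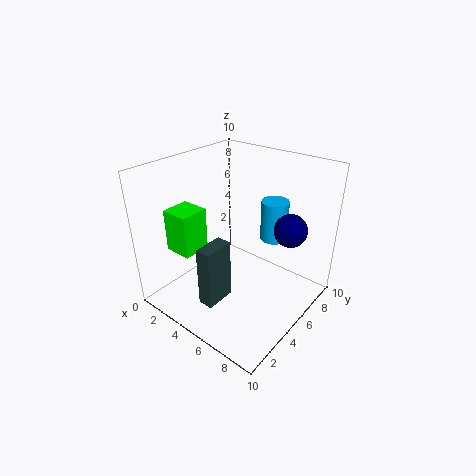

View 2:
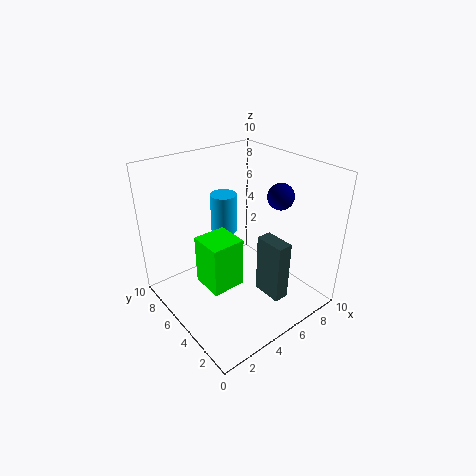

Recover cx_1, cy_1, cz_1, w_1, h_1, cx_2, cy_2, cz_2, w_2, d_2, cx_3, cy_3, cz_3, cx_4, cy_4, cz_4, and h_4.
cx_1 = 1
cy_1 = 2
cz_1 = 4
w_1 = 2
h_1 = 3
cx_2 = 5
cy_2 = 1
cz_2 = 2
w_2 = 1
d_2 = 2
cx_3 = 9
cy_3 = 5
cz_3 = 7
cx_4 = 6
cy_4 = 8
cz_4 = 4
h_4 = 3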